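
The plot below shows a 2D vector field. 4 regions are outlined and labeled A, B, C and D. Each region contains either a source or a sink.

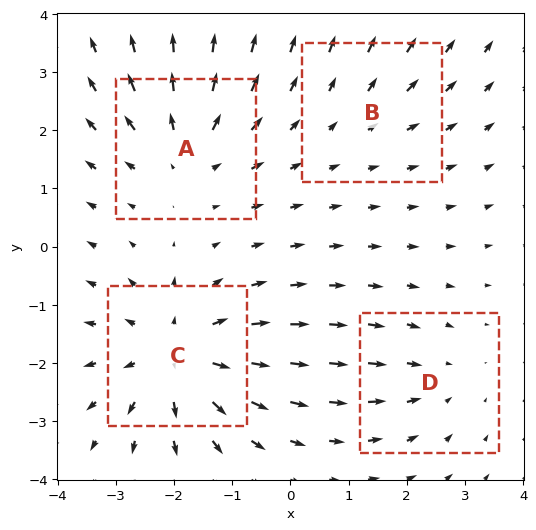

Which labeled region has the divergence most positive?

C

Divergence at each region's feature centre — A: about +5, B: about +2, C: about +6, D: about -3. Region C is most positive.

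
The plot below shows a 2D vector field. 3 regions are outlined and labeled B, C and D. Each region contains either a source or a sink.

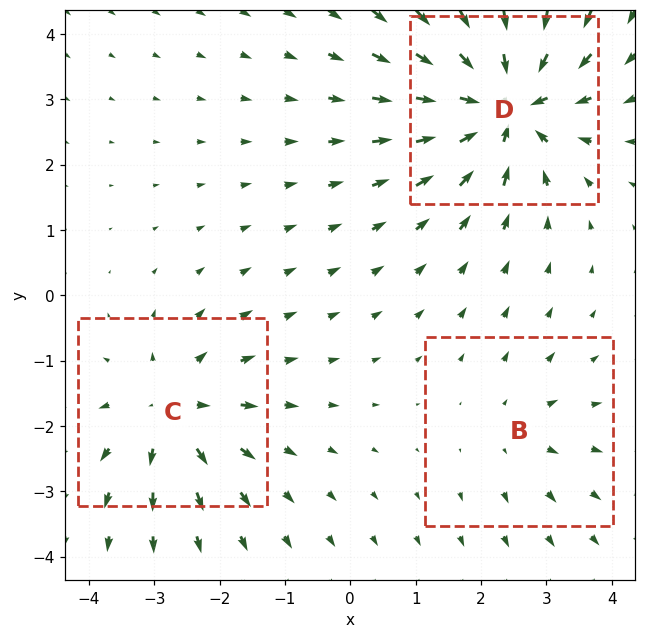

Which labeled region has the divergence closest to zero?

Divergence at each region's feature centre — B: about +2, C: about +4, D: about -6. Region B is closest to zero.

B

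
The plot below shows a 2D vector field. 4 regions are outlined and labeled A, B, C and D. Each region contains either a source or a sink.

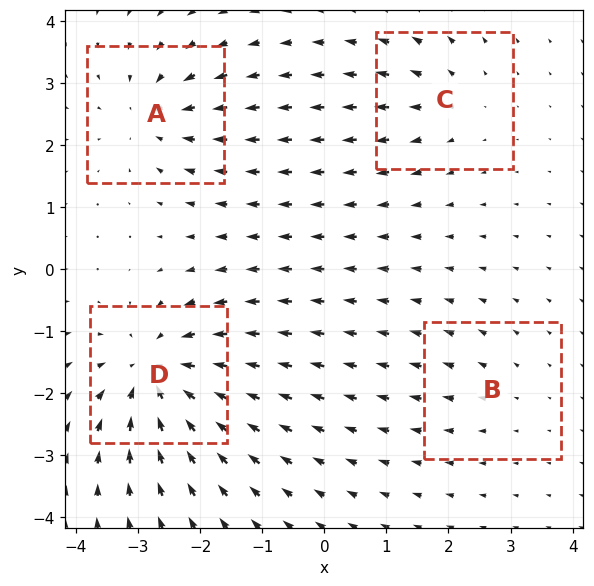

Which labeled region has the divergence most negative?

D

Divergence at each region's feature centre — A: about -5, B: about +2, C: about +4, D: about -8. Region D is most negative.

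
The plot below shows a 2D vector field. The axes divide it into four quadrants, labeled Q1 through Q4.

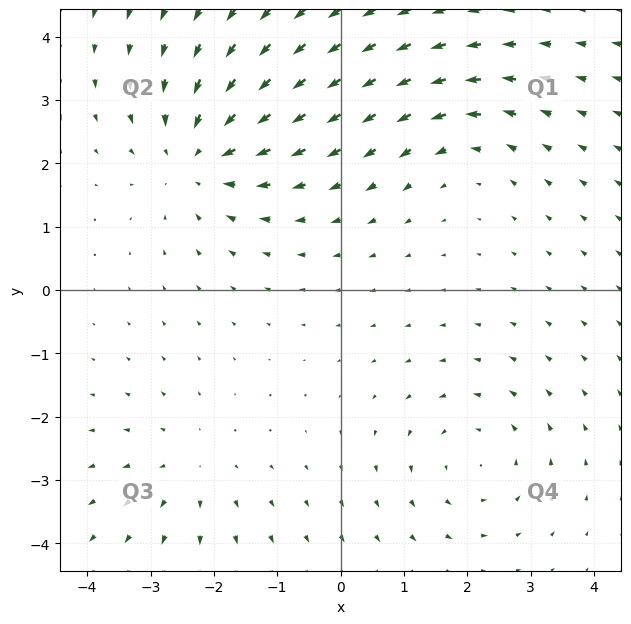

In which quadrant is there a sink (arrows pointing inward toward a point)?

Q2

The sink sits at approximately (-2.2, 2.1), which lies in quadrant Q2. The divergence there is about -4, negative as expected for a sink.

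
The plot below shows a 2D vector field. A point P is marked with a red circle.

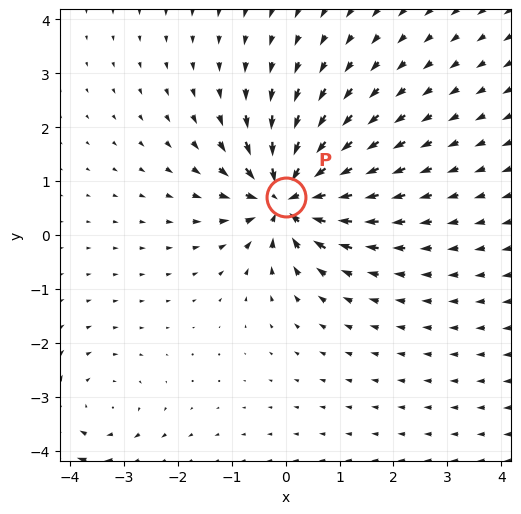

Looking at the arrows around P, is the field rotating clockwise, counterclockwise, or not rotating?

not rotating

Near P at (0.0, 0.7) the arrows show no circulation. The curl there is ≈0.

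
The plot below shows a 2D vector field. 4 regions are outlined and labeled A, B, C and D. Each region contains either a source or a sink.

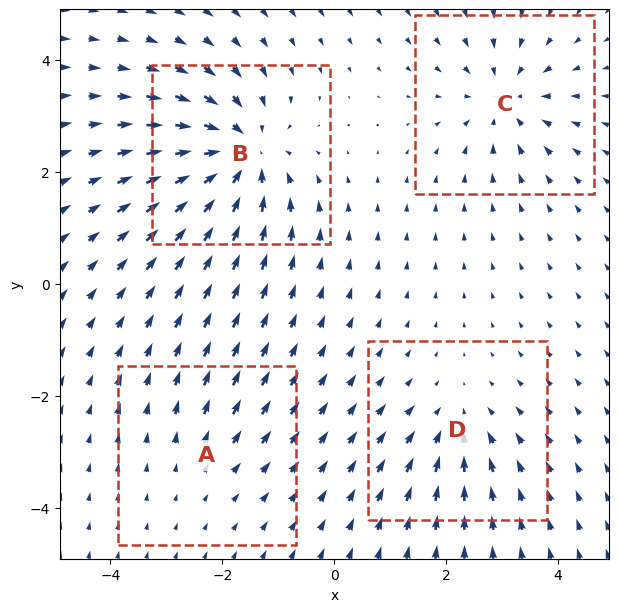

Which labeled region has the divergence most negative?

Divergence at each region's feature centre — A: about +2, B: about -7, C: about -5, D: about -4. Region B is most negative.

B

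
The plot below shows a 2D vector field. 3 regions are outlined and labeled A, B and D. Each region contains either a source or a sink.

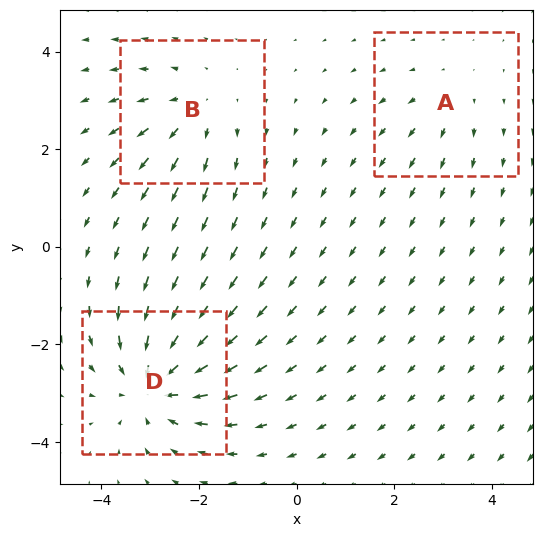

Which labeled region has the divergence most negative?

D

Divergence at each region's feature centre — A: about +2, B: about +3, D: about -5. Region D is most negative.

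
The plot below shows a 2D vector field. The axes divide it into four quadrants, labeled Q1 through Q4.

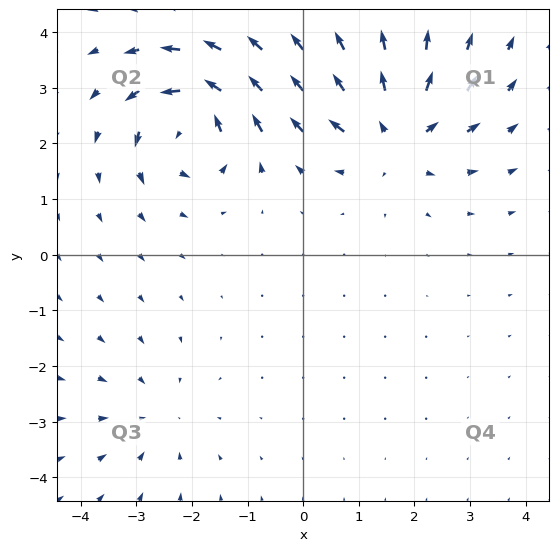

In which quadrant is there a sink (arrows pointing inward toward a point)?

Q3

The sink sits at approximately (-2.7, -2.9), which lies in quadrant Q3. The divergence there is about -2, negative as expected for a sink.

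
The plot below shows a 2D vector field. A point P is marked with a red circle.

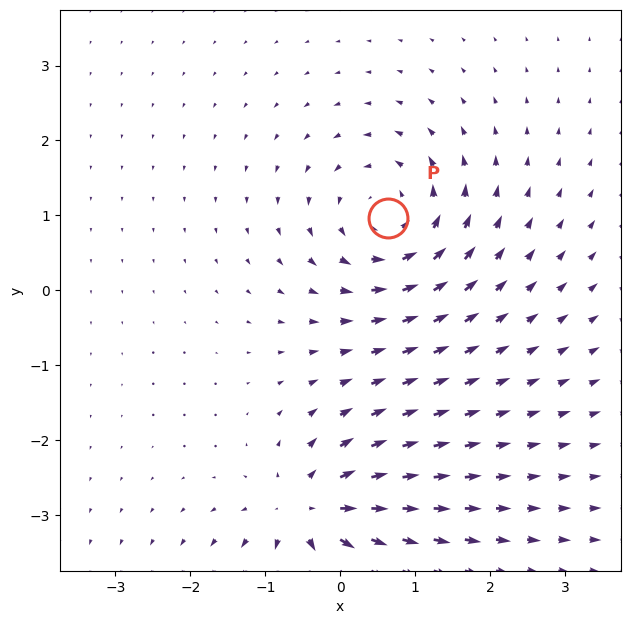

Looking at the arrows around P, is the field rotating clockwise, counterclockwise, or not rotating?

counterclockwise

Near P at (0.6, 1.0) the arrows circulate counterclockwise. The curl (z-component) there is about +4; positive curl means counterclockwise rotation.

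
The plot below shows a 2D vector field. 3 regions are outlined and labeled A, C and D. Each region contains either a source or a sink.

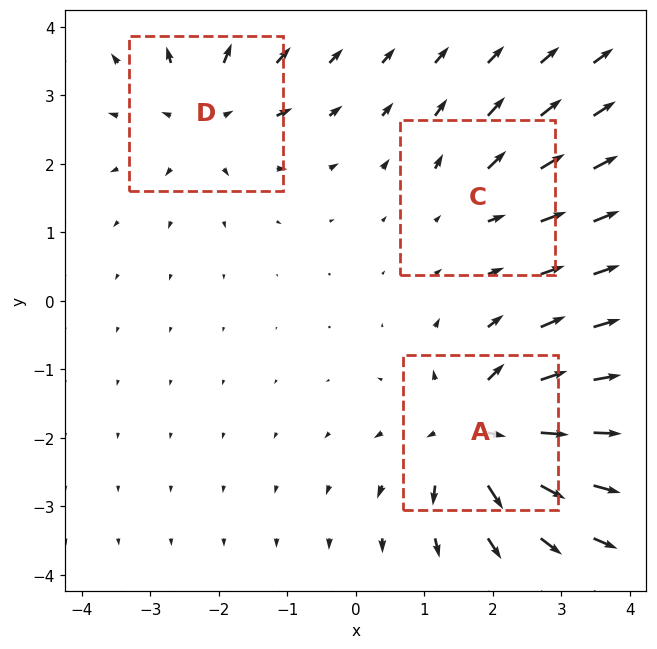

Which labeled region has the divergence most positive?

Divergence at each region's feature centre — A: about +6, C: about +2, D: about +4. Region A is most positive.

A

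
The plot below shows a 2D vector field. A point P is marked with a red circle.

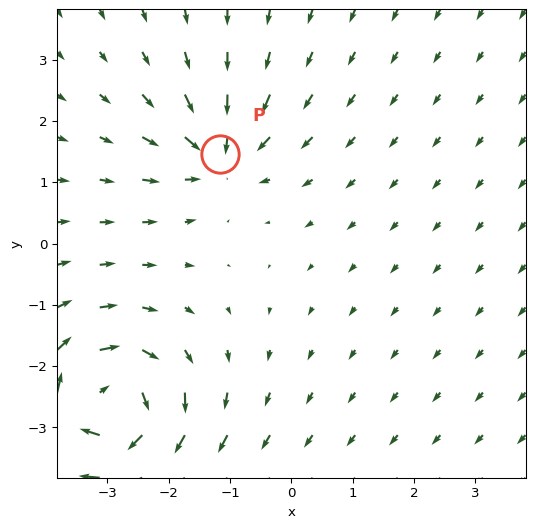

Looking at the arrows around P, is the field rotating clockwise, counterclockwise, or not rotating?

not rotating

Near P at (-1.2, 1.5) the arrows show no circulation. The curl there is ≈0.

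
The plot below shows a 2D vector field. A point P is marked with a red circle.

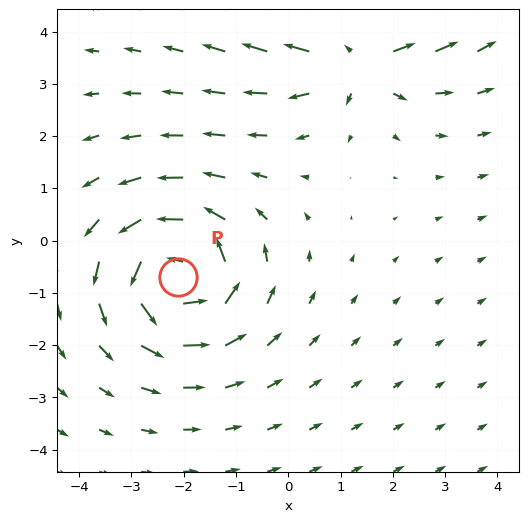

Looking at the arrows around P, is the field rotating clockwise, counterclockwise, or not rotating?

Near P at (-2.1, -0.7) the arrows circulate counterclockwise. The curl (z-component) there is about +5; positive curl means counterclockwise rotation.

counterclockwise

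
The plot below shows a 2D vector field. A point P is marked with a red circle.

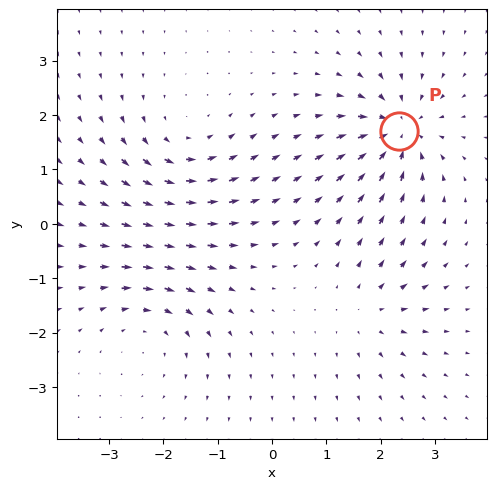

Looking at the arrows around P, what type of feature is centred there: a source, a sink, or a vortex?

At P (2.3, 1.7) the arrows converge inward. Divergence about -6, curl ≈0 — negative divergence with near-zero curl is a sink.

sink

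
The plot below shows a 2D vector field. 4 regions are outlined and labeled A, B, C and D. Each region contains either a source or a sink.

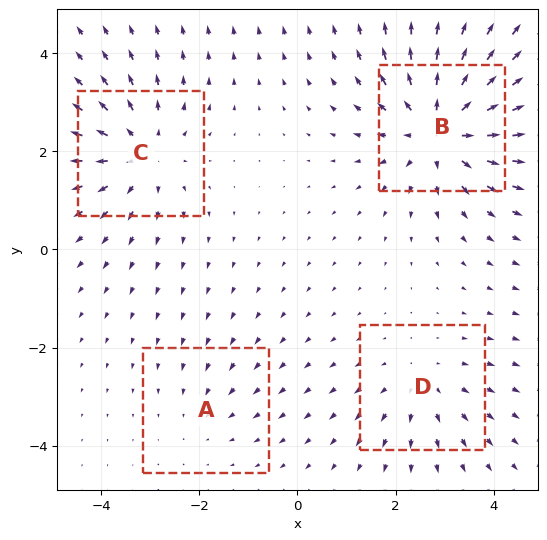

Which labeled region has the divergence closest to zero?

Divergence at each region's feature centre — A: about -2, B: about +6, C: about +5, D: about +3. Region A is closest to zero.

A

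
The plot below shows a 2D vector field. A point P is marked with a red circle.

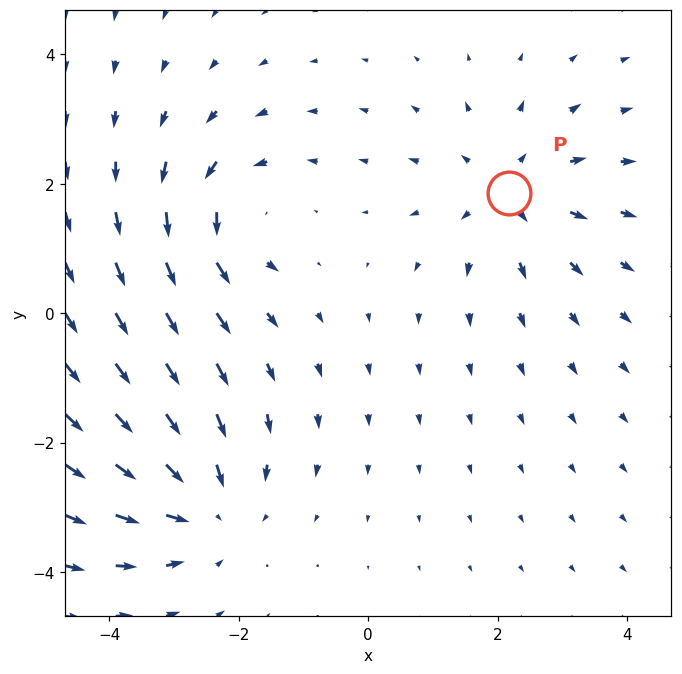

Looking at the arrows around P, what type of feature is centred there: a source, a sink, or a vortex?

At P (2.2, 1.9) the arrows spread outward. Divergence about +4, curl ≈0 — positive divergence with near-zero curl is a source.

source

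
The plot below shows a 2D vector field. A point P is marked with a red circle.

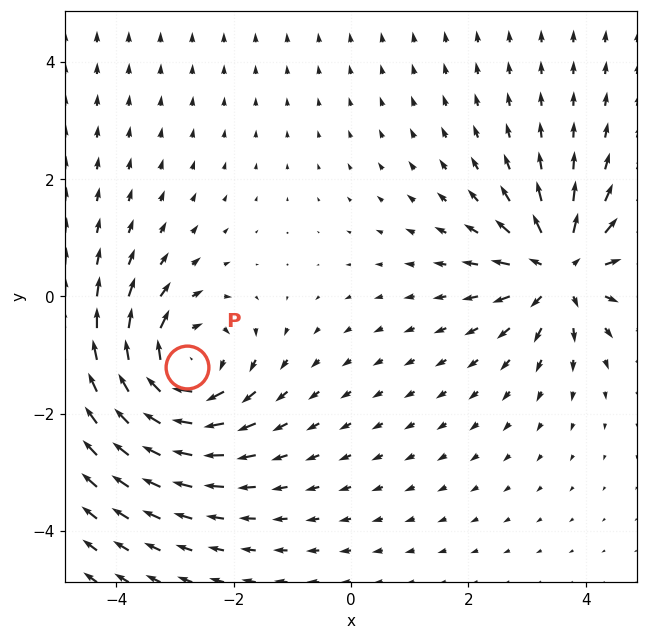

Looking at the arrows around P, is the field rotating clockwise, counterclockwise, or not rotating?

clockwise

Near P at (-2.8, -1.2) the arrows circulate clockwise. The curl (z-component) there is about -5; negative curl means clockwise rotation.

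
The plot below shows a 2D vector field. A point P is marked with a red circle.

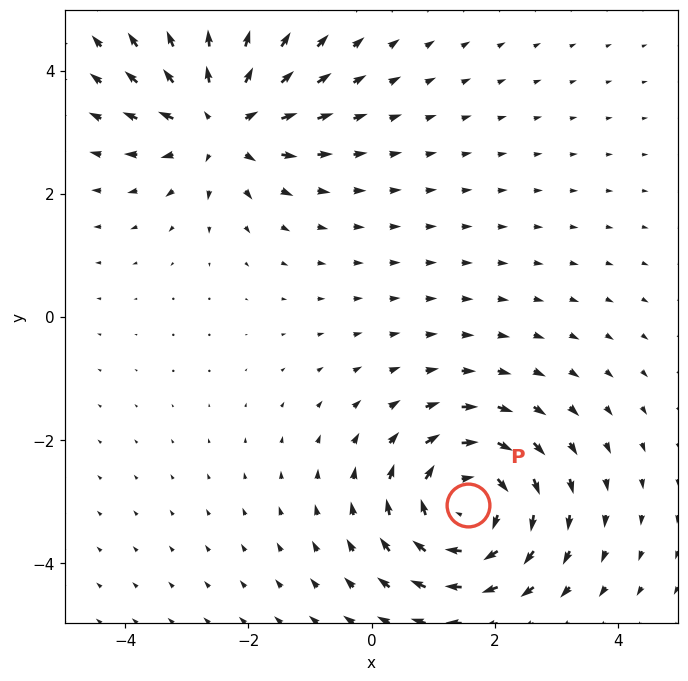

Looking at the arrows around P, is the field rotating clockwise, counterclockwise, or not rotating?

clockwise

Near P at (1.6, -3.1) the arrows circulate clockwise. The curl (z-component) there is about -5; negative curl means clockwise rotation.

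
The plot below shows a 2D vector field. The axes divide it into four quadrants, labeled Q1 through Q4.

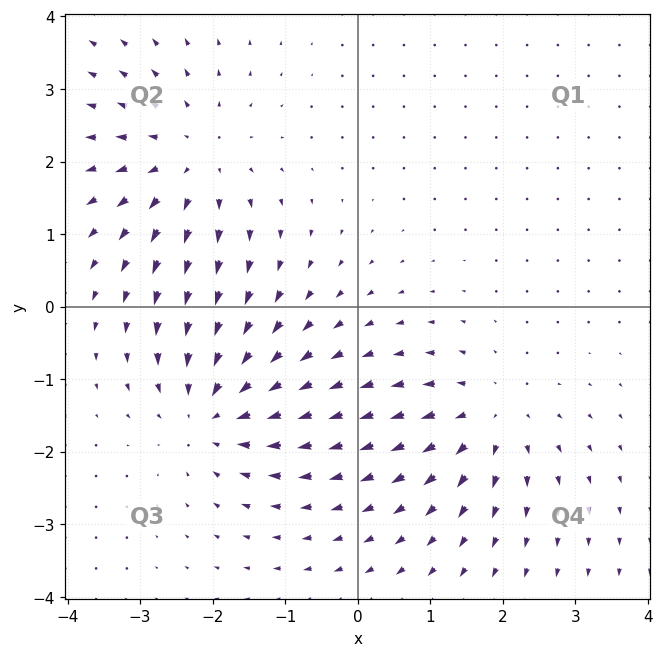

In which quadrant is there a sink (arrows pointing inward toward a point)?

The sink sits at approximately (-2.0, -1.4), which lies in quadrant Q3. The divergence there is about -5, negative as expected for a sink.

Q3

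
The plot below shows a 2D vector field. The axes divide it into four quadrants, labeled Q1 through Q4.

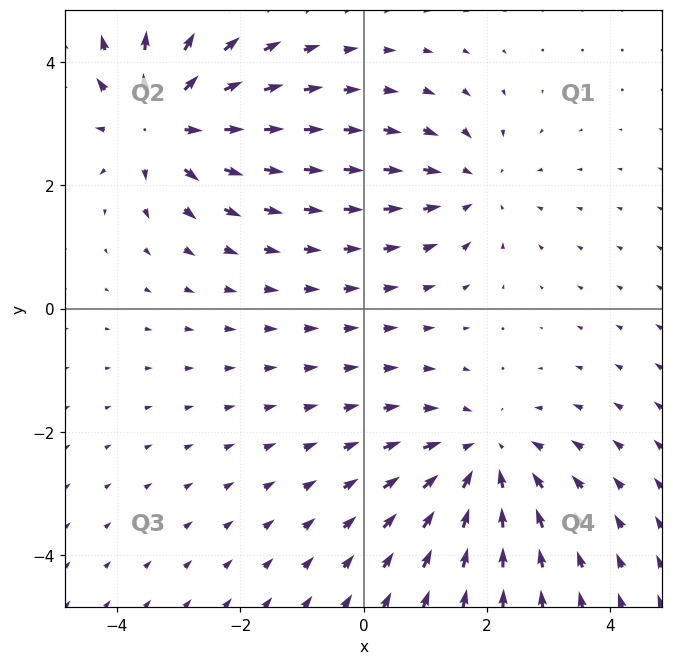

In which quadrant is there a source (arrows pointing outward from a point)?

Q2

The source sits at approximately (-3.2, 3.0), which lies in quadrant Q2. The divergence there is about +4, positive as expected for a source.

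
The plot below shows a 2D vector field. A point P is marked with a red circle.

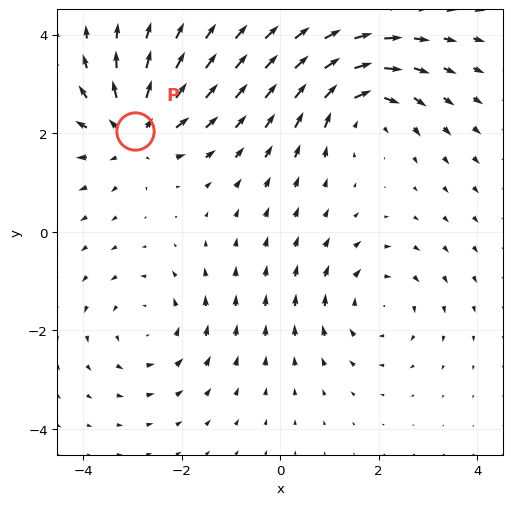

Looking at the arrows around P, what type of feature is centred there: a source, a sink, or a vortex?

At P (-3.0, 2.0) the arrows spread outward. Divergence about +6, curl ≈0 — positive divergence with near-zero curl is a source.

source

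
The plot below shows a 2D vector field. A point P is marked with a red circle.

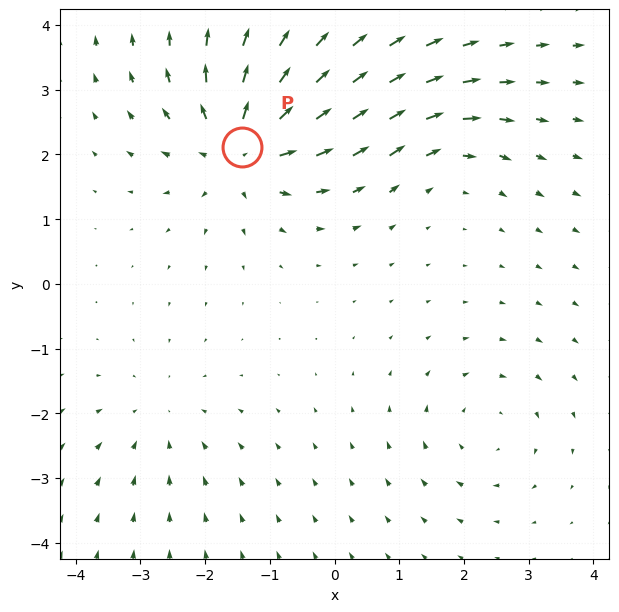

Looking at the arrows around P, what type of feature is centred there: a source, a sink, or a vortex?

source

At P (-1.4, 2.1) the arrows spread outward. Divergence about +6, curl ≈0 — positive divergence with near-zero curl is a source.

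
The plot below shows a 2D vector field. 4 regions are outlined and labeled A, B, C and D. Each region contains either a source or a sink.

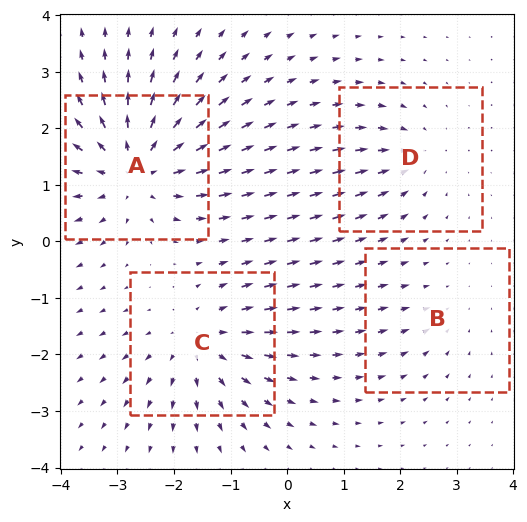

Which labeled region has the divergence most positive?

A

Divergence at each region's feature centre — A: about +7, B: about -2, C: about +5, D: about -4. Region A is most positive.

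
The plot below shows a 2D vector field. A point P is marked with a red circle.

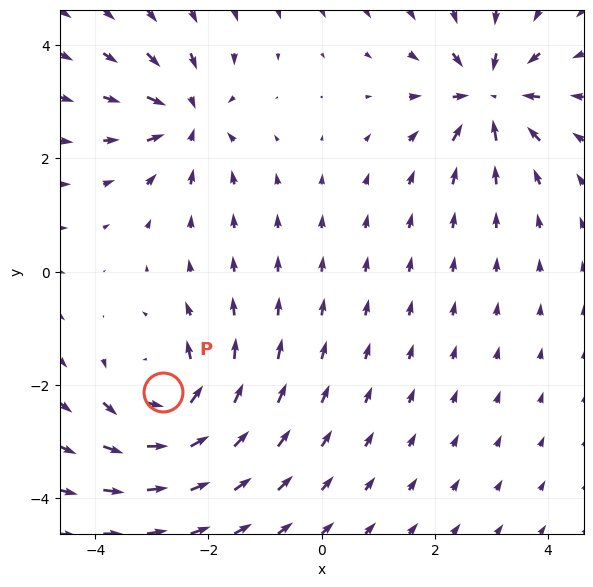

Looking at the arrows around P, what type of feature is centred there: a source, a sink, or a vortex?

At P (-2.8, -2.1) the arrows circulate counterclockwise. Divergence ≈0, curl about +5 — near-zero divergence with nonzero curl is a vortex.

vortex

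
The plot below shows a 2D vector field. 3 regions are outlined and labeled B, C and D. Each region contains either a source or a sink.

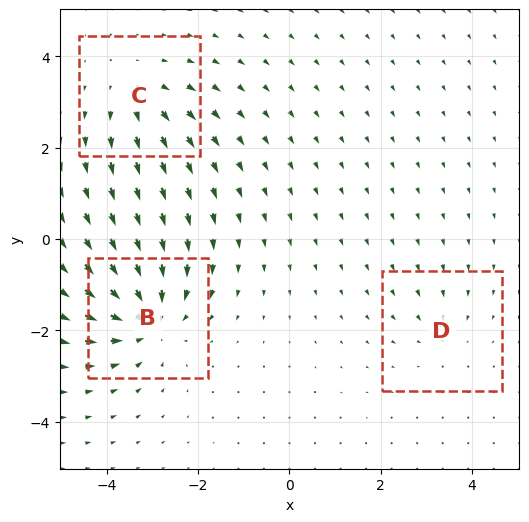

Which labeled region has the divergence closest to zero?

D

Divergence at each region's feature centre — B: about -5, C: about +3, D: about -2. Region D is closest to zero.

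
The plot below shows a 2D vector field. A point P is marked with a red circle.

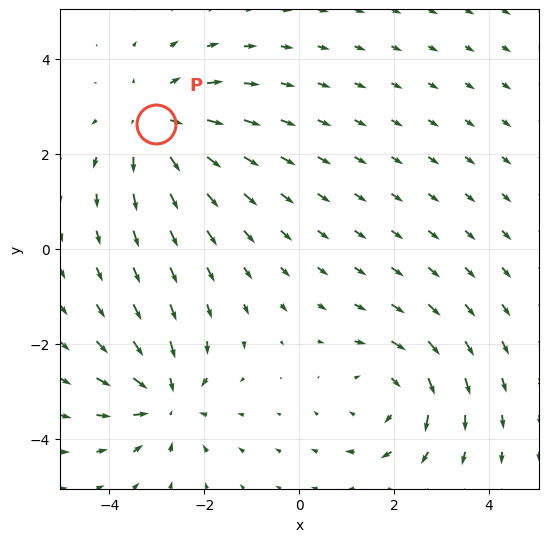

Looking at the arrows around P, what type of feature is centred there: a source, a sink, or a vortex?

At P (-3.0, 2.6) the arrows spread outward. Divergence about +3, curl ≈0 — positive divergence with near-zero curl is a source.

source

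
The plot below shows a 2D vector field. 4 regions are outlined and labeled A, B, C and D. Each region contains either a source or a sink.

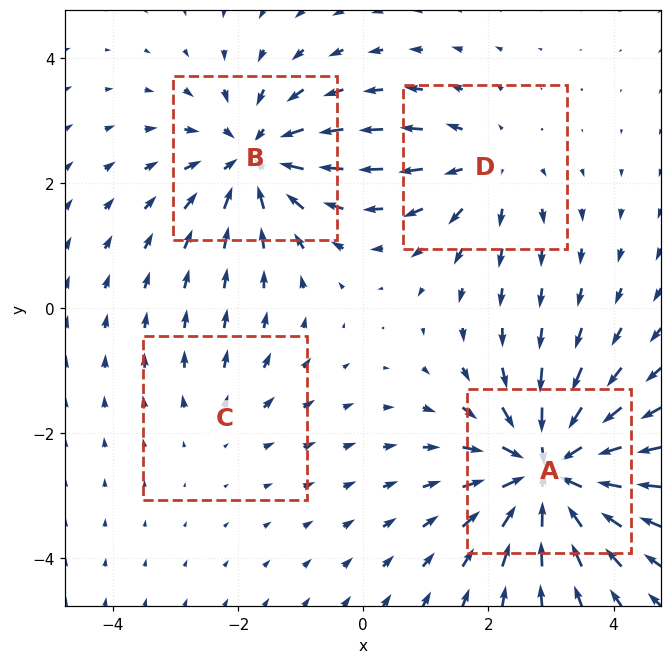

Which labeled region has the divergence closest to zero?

C

Divergence at each region's feature centre — A: about -7, B: about -6, C: about +2, D: about +4. Region C is closest to zero.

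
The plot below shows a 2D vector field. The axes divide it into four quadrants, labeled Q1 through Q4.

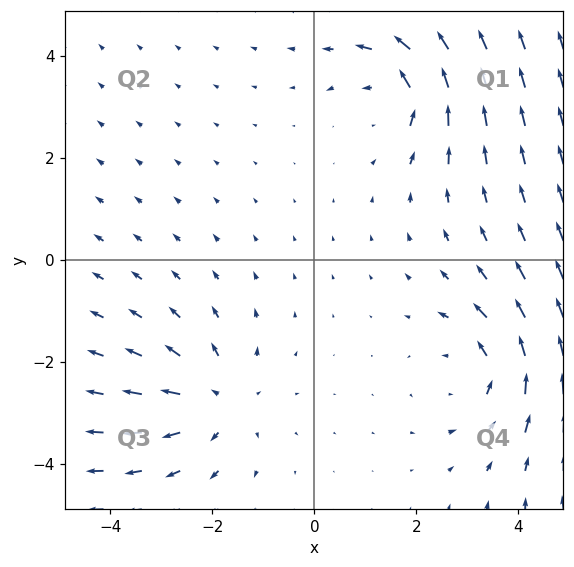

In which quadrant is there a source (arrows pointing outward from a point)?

The source sits at approximately (-1.9, -2.8), which lies in quadrant Q3. The divergence there is about +3, positive as expected for a source.

Q3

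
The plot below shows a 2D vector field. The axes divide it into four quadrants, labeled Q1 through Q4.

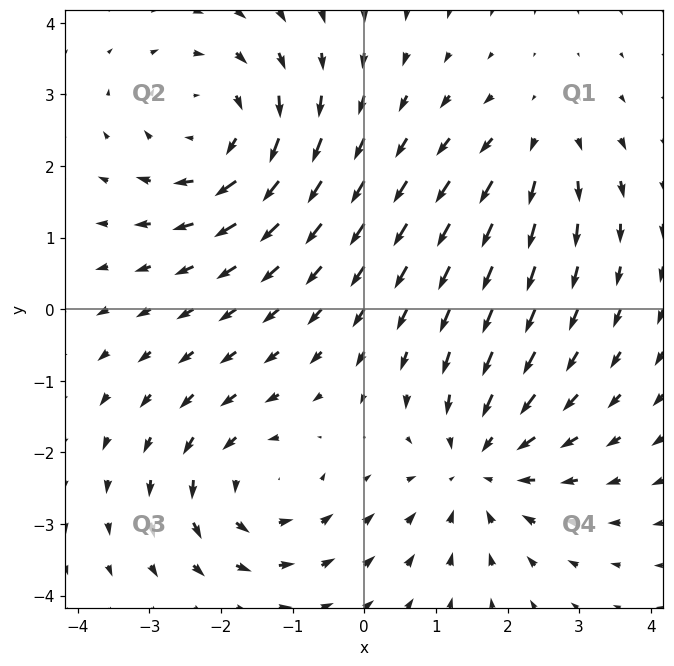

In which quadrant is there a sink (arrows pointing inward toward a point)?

Q4

The sink sits at approximately (1.6, -2.2), which lies in quadrant Q4. The divergence there is about -4, negative as expected for a sink.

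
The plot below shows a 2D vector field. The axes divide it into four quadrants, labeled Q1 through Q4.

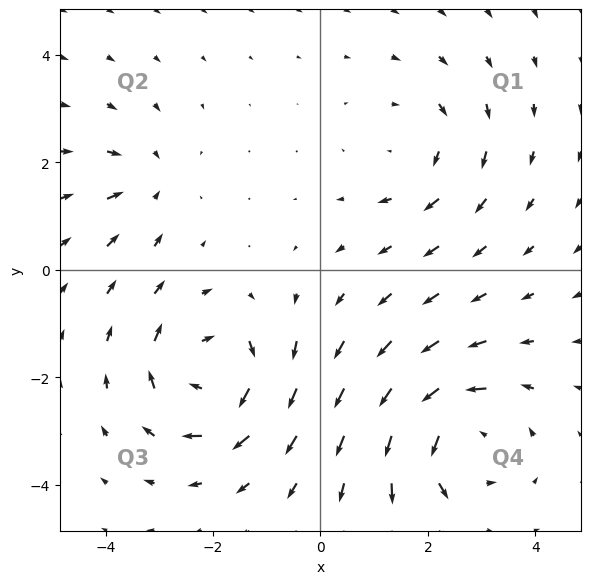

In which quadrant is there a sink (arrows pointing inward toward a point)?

Q2

The sink sits at approximately (-3.2, 1.6), which lies in quadrant Q2. The divergence there is about -3, negative as expected for a sink.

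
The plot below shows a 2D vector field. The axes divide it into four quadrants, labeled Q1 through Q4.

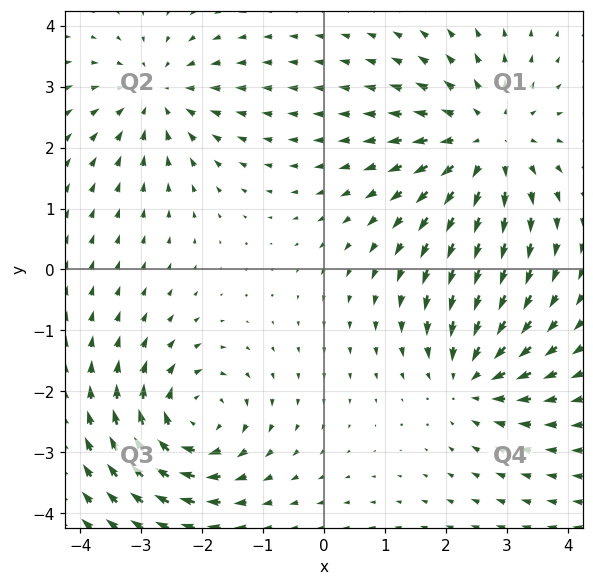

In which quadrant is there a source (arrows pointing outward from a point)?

The source sits at approximately (2.7, 2.1), which lies in quadrant Q1. The divergence there is about +4, positive as expected for a source.

Q1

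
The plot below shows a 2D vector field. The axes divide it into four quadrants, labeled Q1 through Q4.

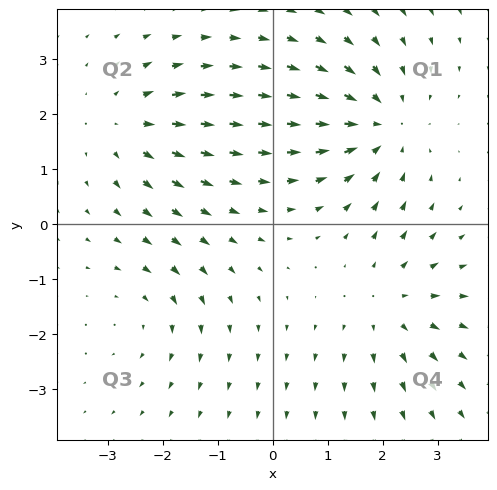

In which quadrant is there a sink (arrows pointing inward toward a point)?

The sink sits at approximately (2.0, 1.8), which lies in quadrant Q1. The divergence there is about -4, negative as expected for a sink.

Q1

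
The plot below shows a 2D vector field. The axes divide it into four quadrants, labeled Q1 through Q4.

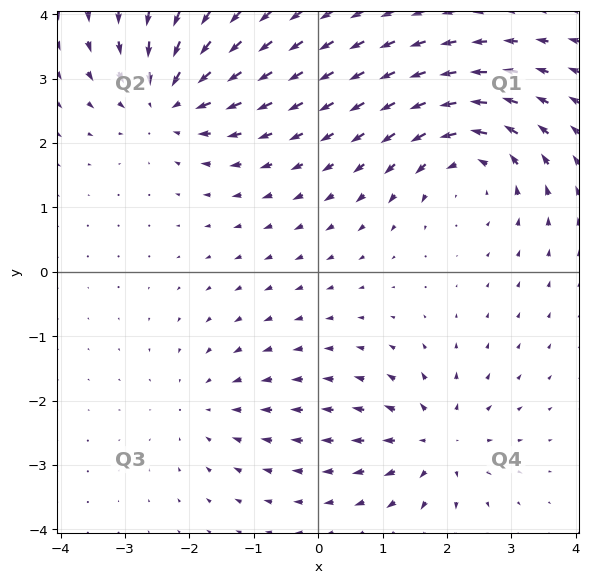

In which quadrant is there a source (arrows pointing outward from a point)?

The source sits at approximately (1.8, -2.6), which lies in quadrant Q4. The divergence there is about +5, positive as expected for a source.

Q4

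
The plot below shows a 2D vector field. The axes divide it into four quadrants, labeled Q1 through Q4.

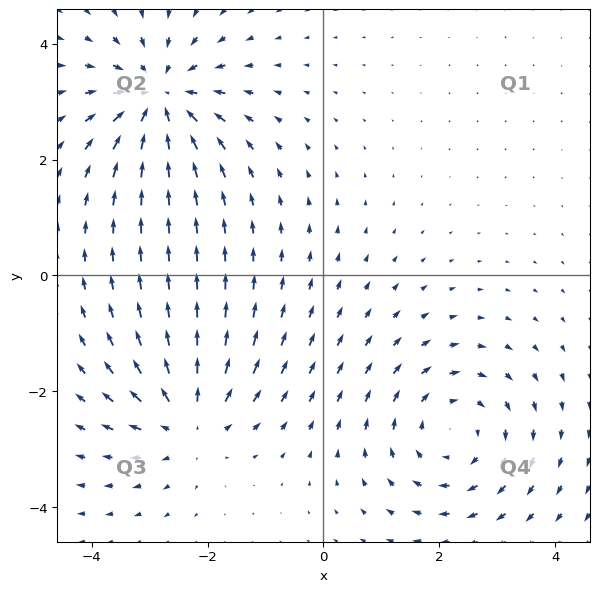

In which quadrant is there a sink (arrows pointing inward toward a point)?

Q2

The sink sits at approximately (-2.8, 3.1), which lies in quadrant Q2. The divergence there is about -5, negative as expected for a sink.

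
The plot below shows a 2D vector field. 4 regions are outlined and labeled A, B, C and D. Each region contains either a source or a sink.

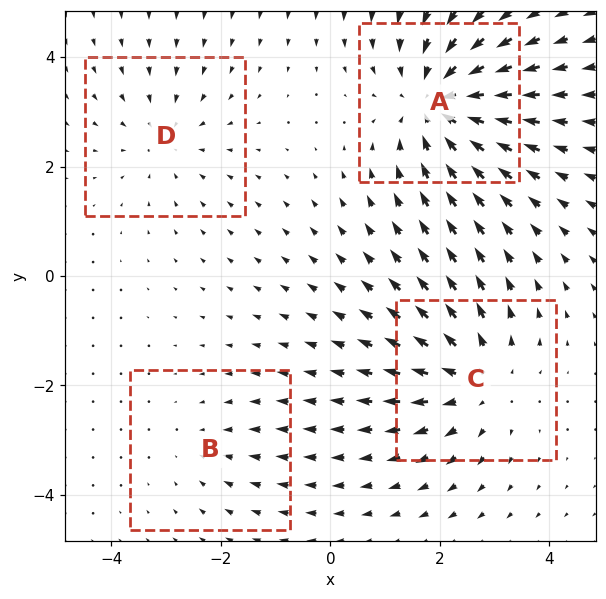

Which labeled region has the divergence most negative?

Divergence at each region's feature centre — A: about -6, B: about -2, C: about +4, D: about -3. Region A is most negative.

A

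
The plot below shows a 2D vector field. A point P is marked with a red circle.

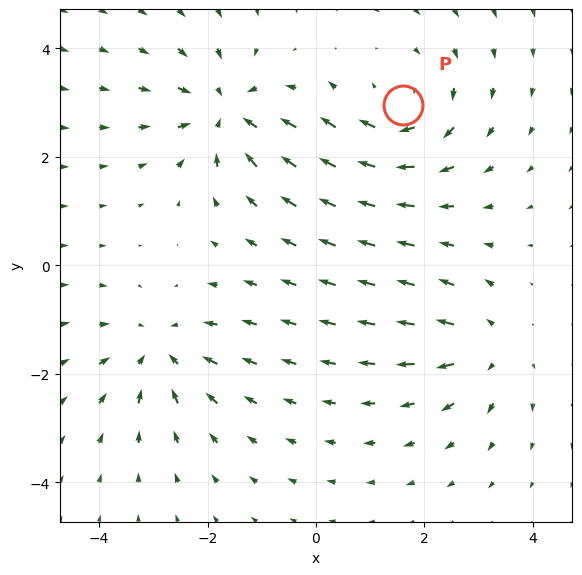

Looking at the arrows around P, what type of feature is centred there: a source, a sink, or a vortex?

At P (1.6, 3.0) the arrows circulate clockwise. Divergence ≈0, curl about -4 — near-zero divergence with nonzero curl is a vortex.

vortex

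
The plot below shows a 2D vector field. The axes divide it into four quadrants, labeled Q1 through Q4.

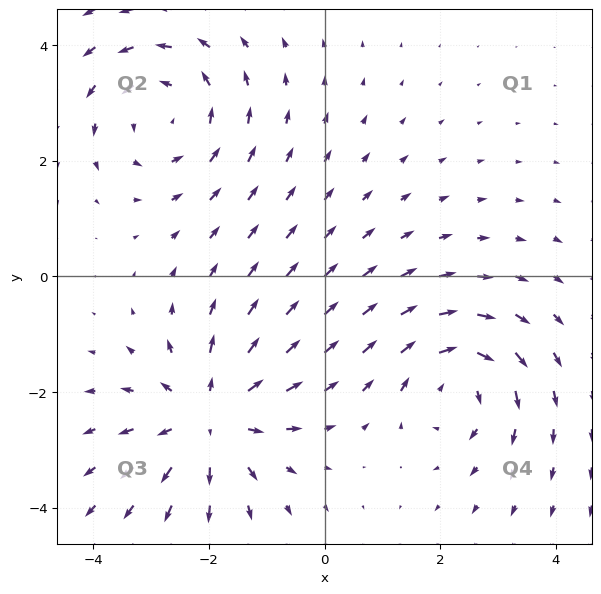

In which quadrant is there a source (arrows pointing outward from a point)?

Q3

The source sits at approximately (-2.0, -2.4), which lies in quadrant Q3. The divergence there is about +4, positive as expected for a source.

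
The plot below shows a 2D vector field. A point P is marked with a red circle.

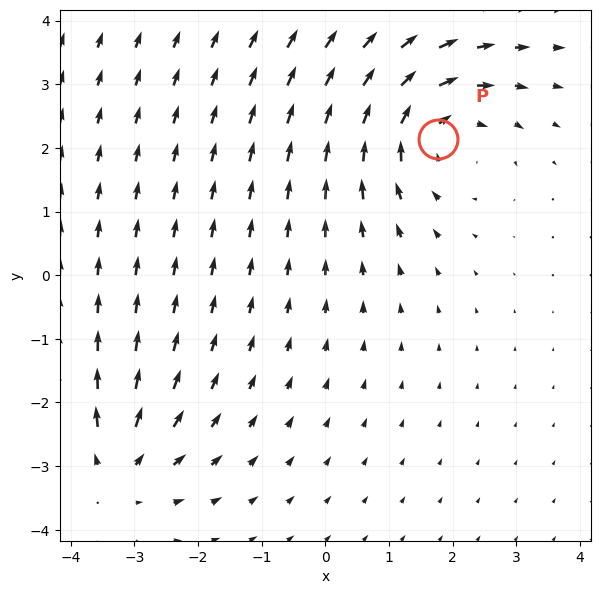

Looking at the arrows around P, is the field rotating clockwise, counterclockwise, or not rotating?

Near P at (1.8, 2.1) the arrows circulate clockwise. The curl (z-component) there is about -3; negative curl means clockwise rotation.

clockwise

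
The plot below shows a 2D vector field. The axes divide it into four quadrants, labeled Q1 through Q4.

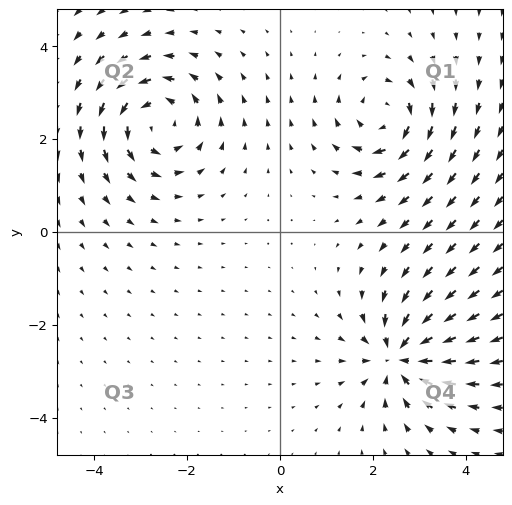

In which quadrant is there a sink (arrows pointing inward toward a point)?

The sink sits at approximately (2.6, -2.7), which lies in quadrant Q4. The divergence there is about -6, negative as expected for a sink.

Q4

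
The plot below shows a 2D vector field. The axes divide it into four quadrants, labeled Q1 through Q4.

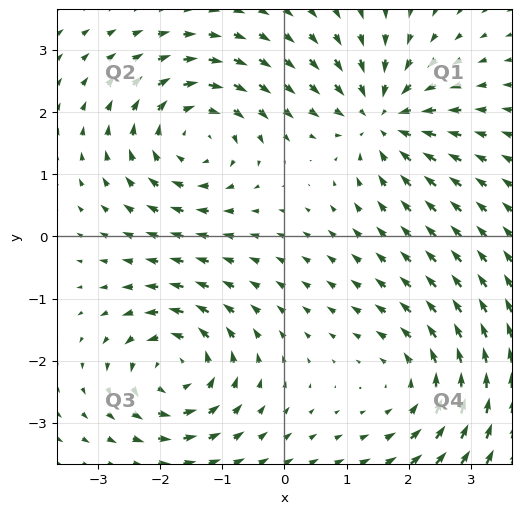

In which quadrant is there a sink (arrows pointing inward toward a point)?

Q1

The sink sits at approximately (1.6, 1.9), which lies in quadrant Q1. The divergence there is about -5, negative as expected for a sink.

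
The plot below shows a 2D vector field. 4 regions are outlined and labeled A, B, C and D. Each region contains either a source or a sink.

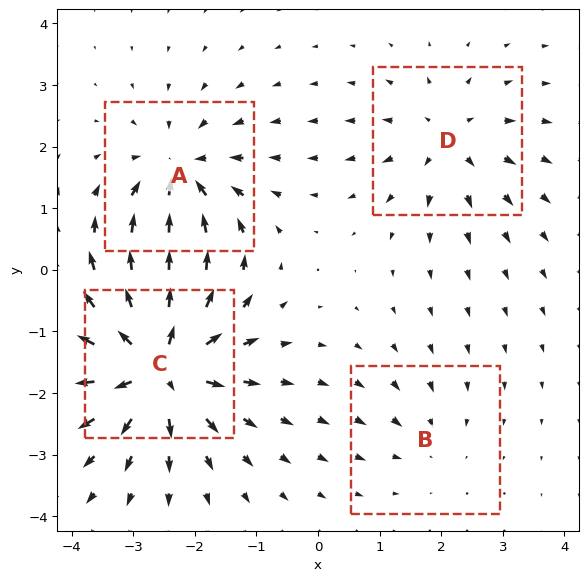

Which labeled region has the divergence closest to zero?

Divergence at each region's feature centre — A: about -5, B: about -2, C: about +8, D: about +4. Region B is closest to zero.

B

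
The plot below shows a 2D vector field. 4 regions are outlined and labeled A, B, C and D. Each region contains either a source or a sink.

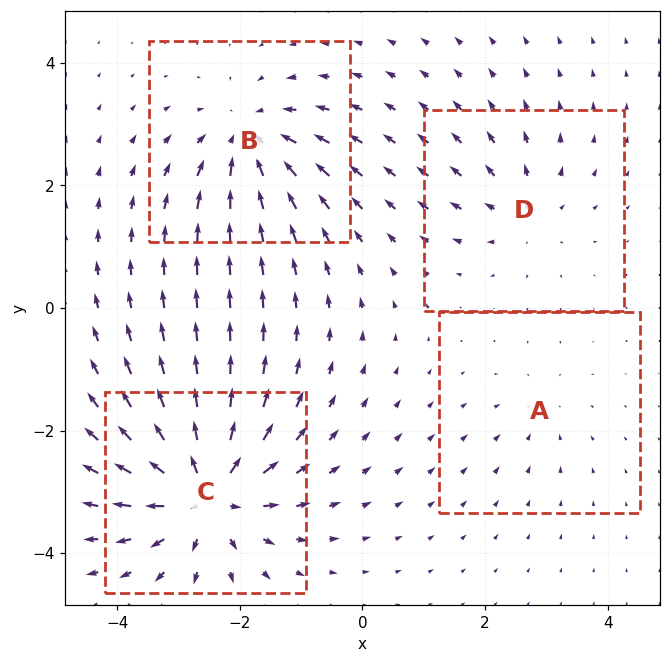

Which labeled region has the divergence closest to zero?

A

Divergence at each region's feature centre — A: about -2, B: about -5, C: about +8, D: about +3. Region A is closest to zero.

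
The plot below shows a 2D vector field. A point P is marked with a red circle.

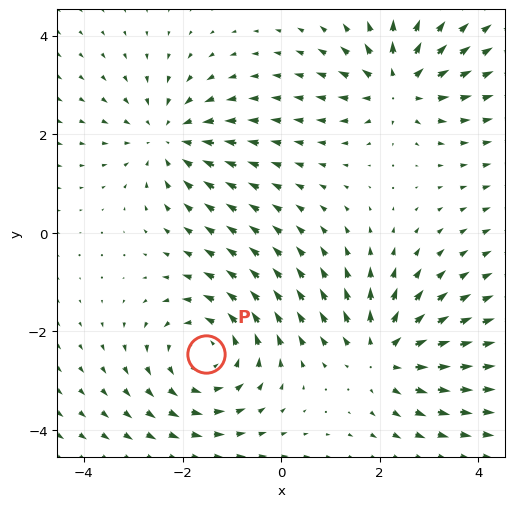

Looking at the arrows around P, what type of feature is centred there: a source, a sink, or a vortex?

vortex

At P (-1.5, -2.5) the arrows circulate counterclockwise. Divergence ≈0, curl about +3 — near-zero divergence with nonzero curl is a vortex.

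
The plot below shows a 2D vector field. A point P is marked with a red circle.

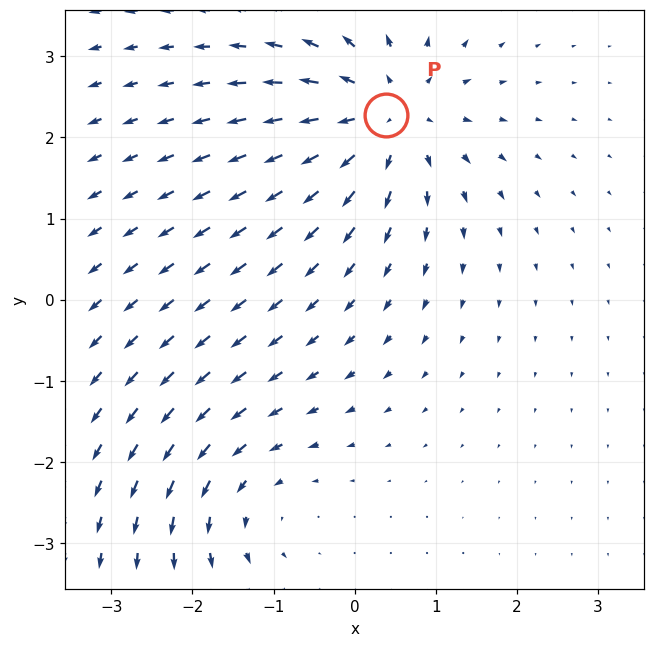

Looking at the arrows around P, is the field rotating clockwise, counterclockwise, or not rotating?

not rotating

Near P at (0.4, 2.3) the arrows show no circulation. The curl there is ≈0.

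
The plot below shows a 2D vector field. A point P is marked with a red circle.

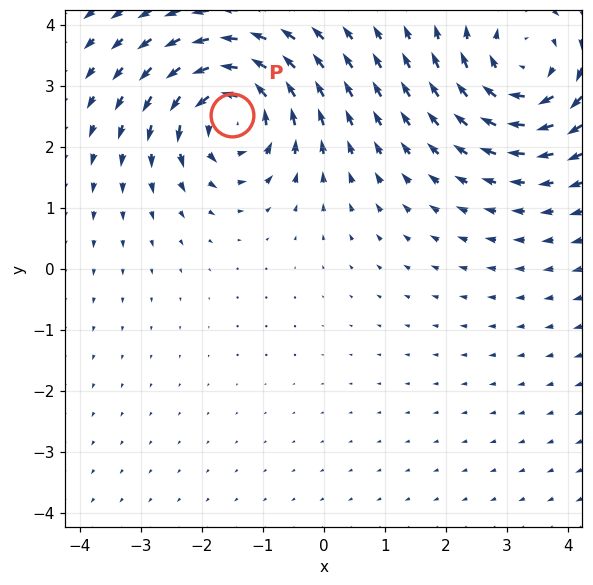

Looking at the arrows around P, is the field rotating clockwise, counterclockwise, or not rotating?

counterclockwise

Near P at (-1.5, 2.5) the arrows circulate counterclockwise. The curl (z-component) there is about +6; positive curl means counterclockwise rotation.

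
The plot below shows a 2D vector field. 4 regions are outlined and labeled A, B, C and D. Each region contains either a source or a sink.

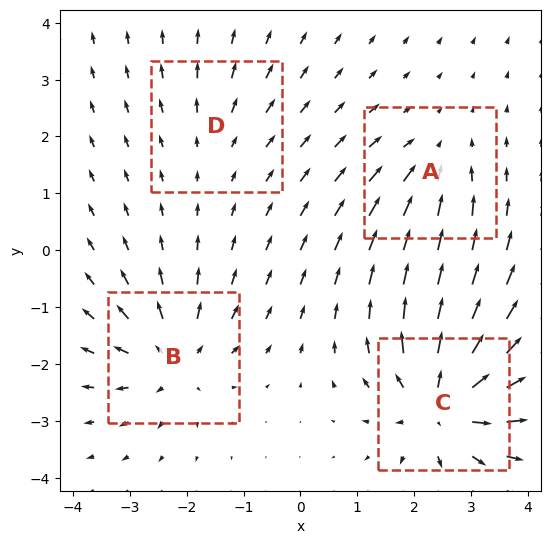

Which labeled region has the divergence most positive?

Divergence at each region's feature centre — A: about -4, B: about +6, C: about +8, D: about +2. Region C is most positive.

C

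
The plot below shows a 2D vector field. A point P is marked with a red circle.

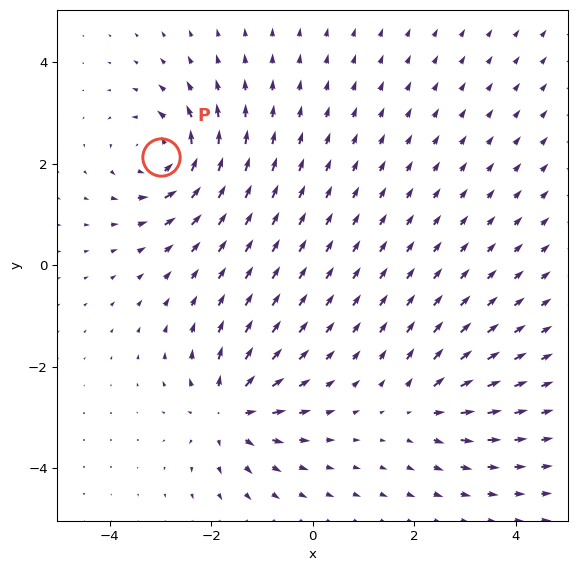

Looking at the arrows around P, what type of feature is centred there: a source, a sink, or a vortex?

At P (-3.0, 2.1) the arrows circulate counterclockwise. Divergence ≈0, curl about +7 — near-zero divergence with nonzero curl is a vortex.

vortex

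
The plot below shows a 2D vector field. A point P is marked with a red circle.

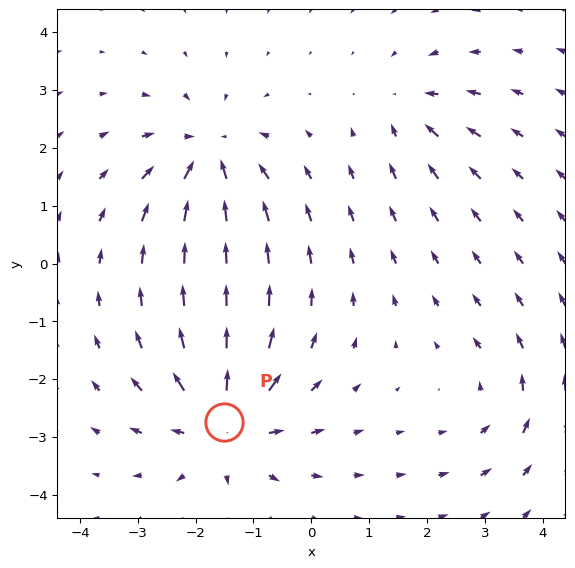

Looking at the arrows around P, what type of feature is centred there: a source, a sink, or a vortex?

source

At P (-1.5, -2.7) the arrows spread outward. Divergence about +5, curl ≈0 — positive divergence with near-zero curl is a source.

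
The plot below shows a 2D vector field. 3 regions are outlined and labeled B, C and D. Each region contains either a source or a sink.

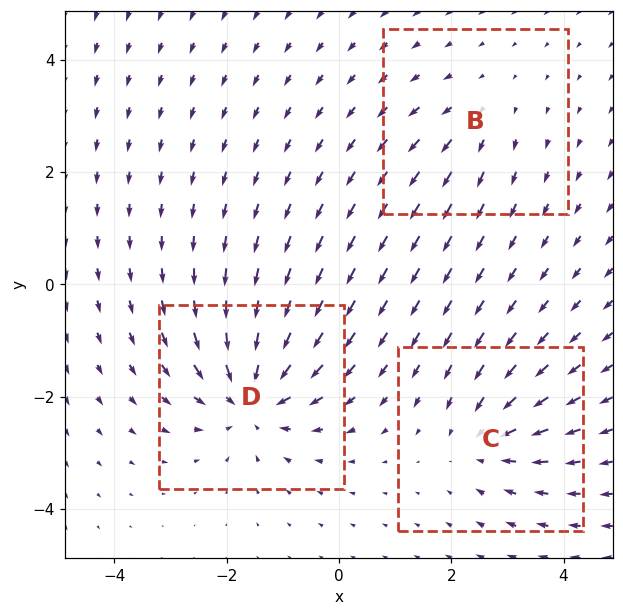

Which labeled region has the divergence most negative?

Divergence at each region's feature centre — B: about +2, C: about -3, D: about -5. Region D is most negative.

D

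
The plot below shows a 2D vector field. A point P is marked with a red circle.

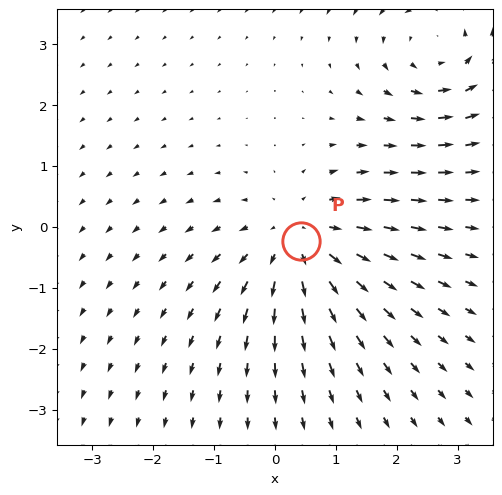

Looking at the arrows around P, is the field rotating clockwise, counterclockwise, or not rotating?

not rotating

Near P at (0.4, -0.2) the arrows show no circulation. The curl there is ≈0.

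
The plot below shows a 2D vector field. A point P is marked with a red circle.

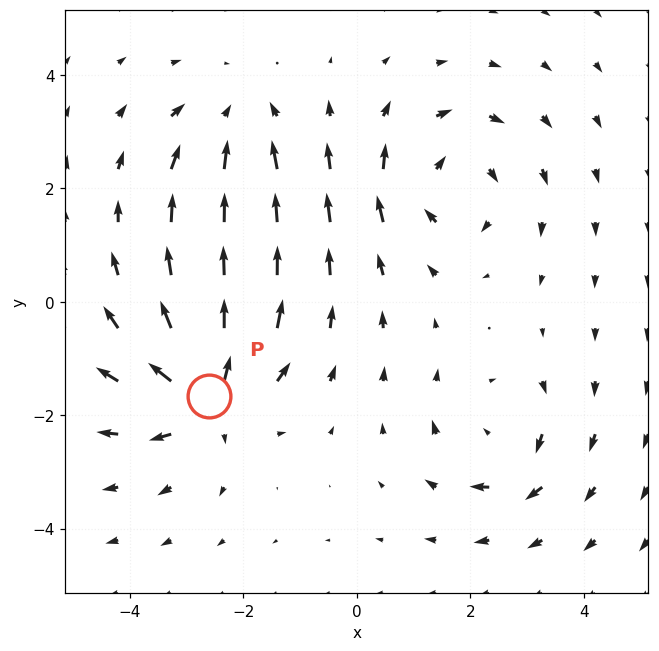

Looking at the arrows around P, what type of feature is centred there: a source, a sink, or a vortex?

source

At P (-2.6, -1.7) the arrows spread outward. Divergence about +6, curl ≈0 — positive divergence with near-zero curl is a source.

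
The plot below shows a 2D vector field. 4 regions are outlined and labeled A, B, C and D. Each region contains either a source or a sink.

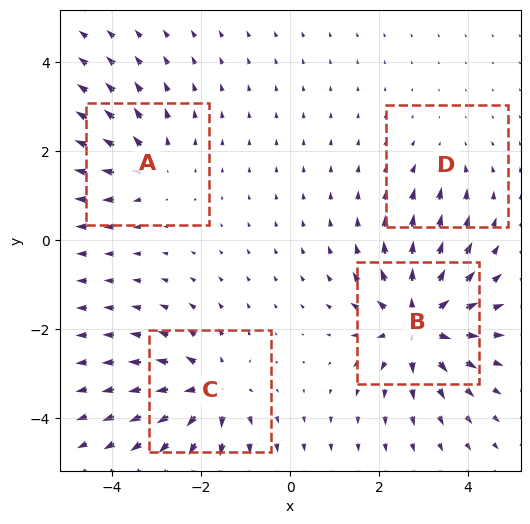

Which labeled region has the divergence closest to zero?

D

Divergence at each region's feature centre — A: about +4, B: about +7, C: about +6, D: about -2. Region D is closest to zero.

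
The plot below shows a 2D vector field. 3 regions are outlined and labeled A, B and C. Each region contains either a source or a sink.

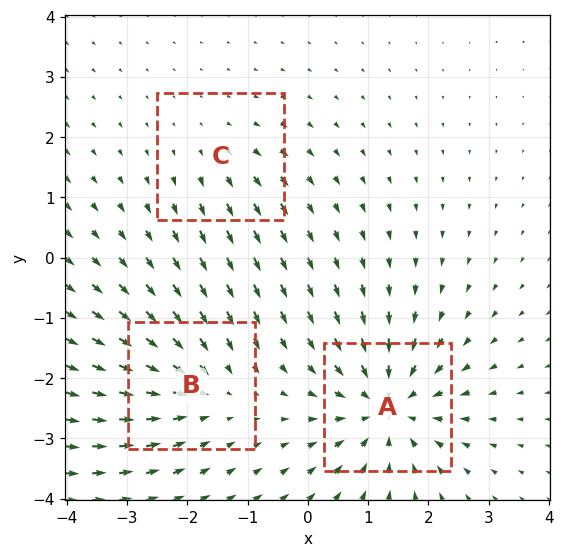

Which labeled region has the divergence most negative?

Divergence at each region's feature centre — A: about -5, B: about -3, C: about +2. Region A is most negative.

A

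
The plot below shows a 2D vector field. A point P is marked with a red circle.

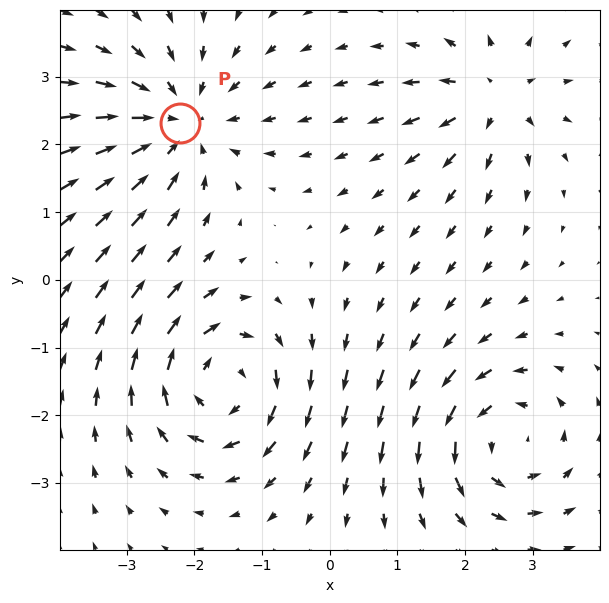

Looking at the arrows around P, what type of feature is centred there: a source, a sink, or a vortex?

At P (-2.2, 2.3) the arrows converge inward. Divergence about -4, curl ≈0 — negative divergence with near-zero curl is a sink.

sink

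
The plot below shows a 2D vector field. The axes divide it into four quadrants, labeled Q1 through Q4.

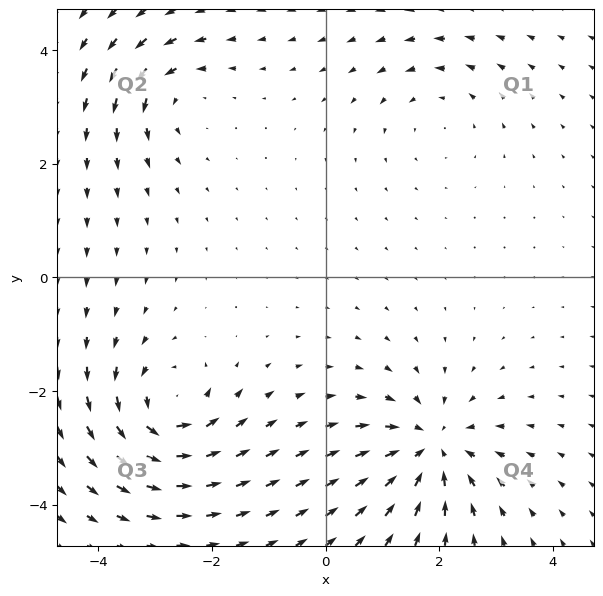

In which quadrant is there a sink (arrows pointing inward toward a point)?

Q4

The sink sits at approximately (1.9, -3.0), which lies in quadrant Q4. The divergence there is about -5, negative as expected for a sink.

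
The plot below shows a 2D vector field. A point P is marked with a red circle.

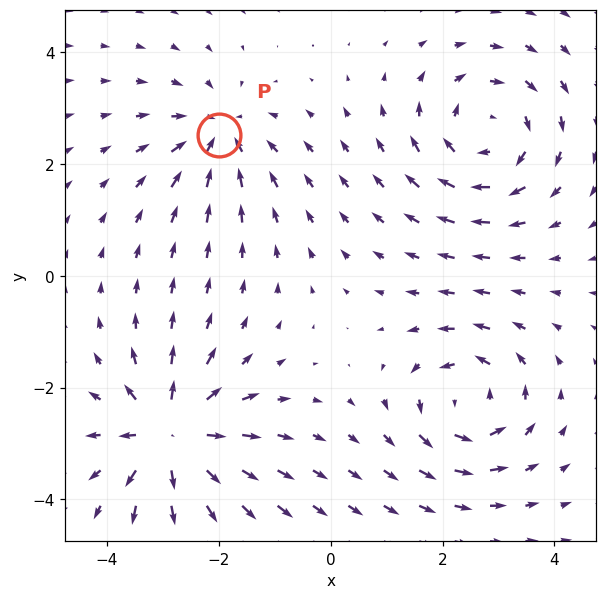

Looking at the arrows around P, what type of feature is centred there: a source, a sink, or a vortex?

At P (-2.0, 2.5) the arrows converge inward. Divergence about -3, curl ≈0 — negative divergence with near-zero curl is a sink.

sink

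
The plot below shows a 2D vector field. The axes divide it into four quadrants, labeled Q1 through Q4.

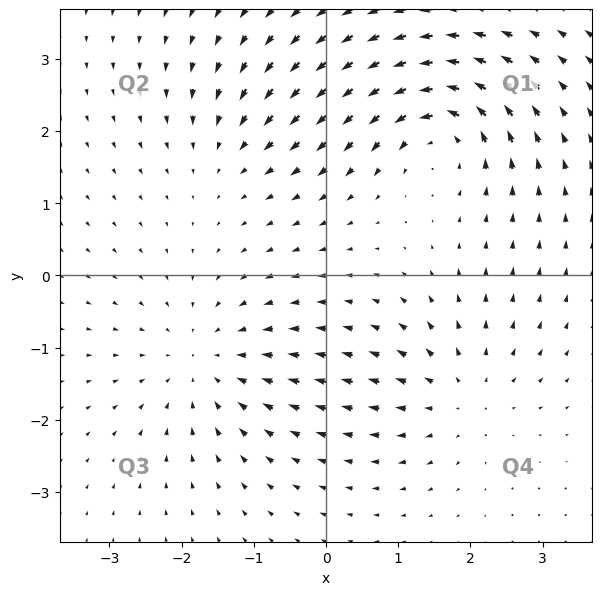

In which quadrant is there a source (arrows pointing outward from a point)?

The source sits at approximately (1.9, -1.7), which lies in quadrant Q4. The divergence there is about +4, positive as expected for a source.

Q4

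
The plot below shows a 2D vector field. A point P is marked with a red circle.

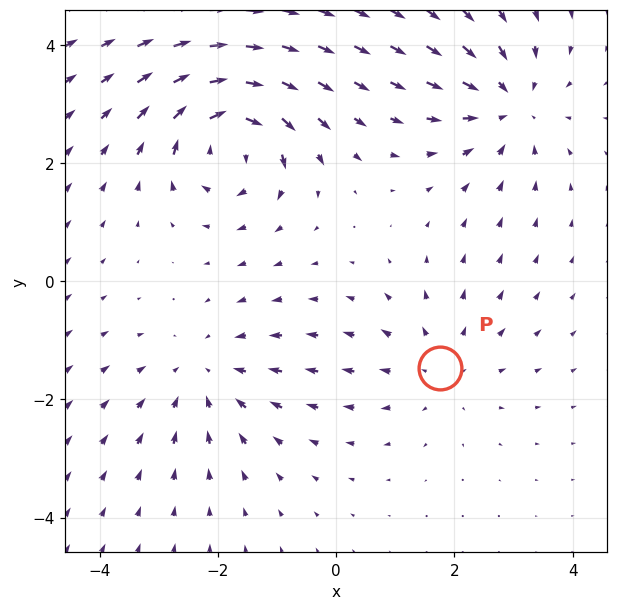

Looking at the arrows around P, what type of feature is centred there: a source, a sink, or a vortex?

At P (1.8, -1.5) the arrows spread outward. Divergence about +2, curl ≈0 — positive divergence with near-zero curl is a source.

source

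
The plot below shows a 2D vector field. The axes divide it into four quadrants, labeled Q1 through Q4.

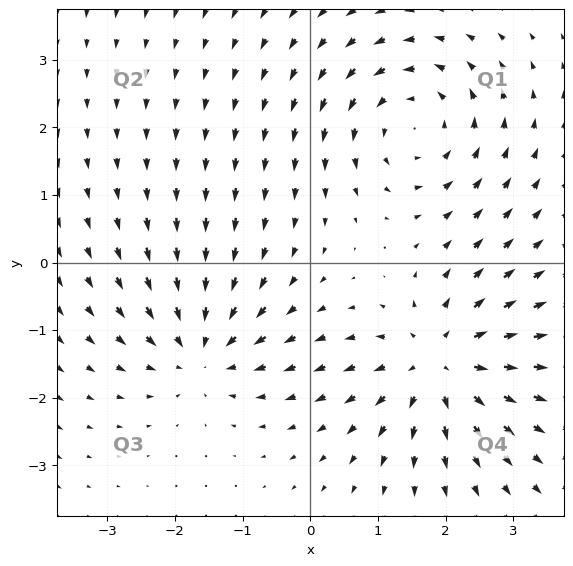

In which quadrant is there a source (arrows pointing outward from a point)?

The source sits at approximately (1.9, -1.5), which lies in quadrant Q4. The divergence there is about +5, positive as expected for a source.

Q4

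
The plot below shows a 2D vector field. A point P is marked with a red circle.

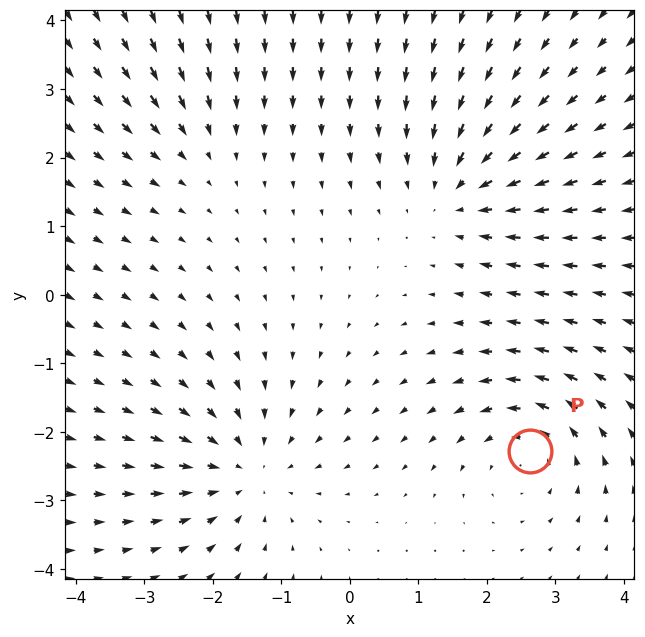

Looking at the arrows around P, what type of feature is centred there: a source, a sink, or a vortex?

At P (2.6, -2.3) the arrows circulate counterclockwise. Divergence ≈0, curl about +4 — near-zero divergence with nonzero curl is a vortex.

vortex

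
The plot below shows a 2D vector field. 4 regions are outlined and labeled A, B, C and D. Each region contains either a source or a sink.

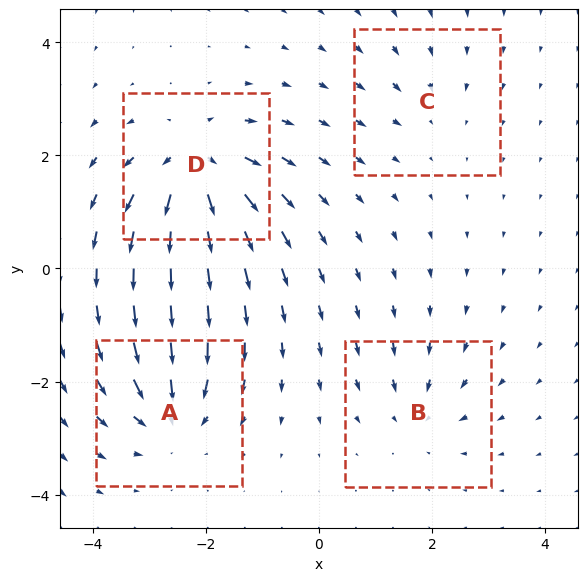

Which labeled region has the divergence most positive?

D

Divergence at each region's feature centre — A: about -6, B: about -4, C: about -3, D: about +8. Region D is most positive.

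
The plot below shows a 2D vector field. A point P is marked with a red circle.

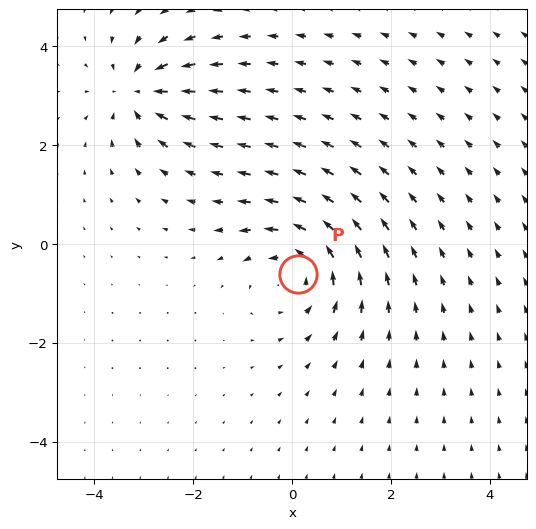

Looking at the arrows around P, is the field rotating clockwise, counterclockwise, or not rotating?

Near P at (0.1, -0.6) the arrows circulate counterclockwise. The curl (z-component) there is about +5; positive curl means counterclockwise rotation.

counterclockwise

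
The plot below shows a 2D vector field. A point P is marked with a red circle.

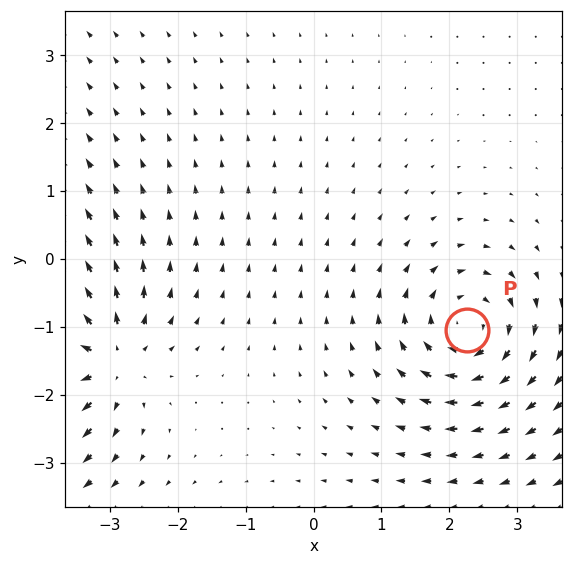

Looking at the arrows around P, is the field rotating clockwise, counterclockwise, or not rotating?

clockwise

Near P at (2.3, -1.0) the arrows circulate clockwise. The curl (z-component) there is about -5; negative curl means clockwise rotation.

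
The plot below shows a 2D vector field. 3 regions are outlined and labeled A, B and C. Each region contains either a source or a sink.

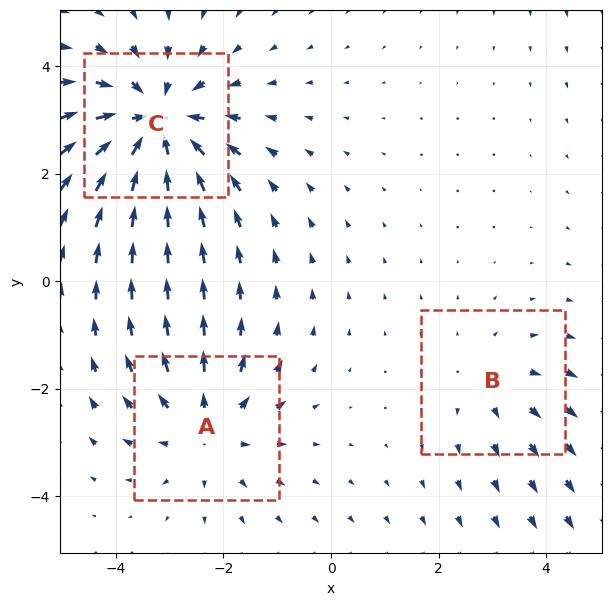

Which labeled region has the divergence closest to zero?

Divergence at each region's feature centre — A: about +3, B: about +2, C: about -4. Region B is closest to zero.

B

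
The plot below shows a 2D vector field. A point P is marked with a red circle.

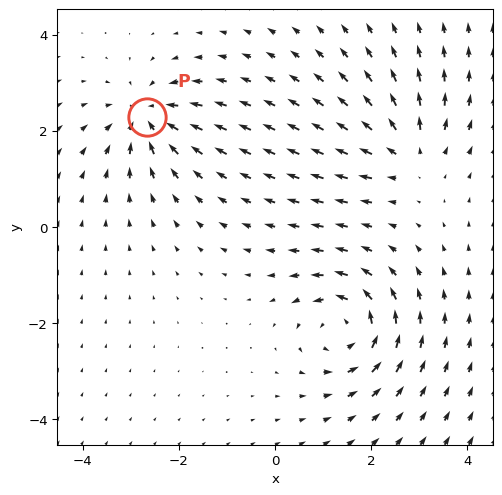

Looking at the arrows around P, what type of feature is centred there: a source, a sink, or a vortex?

At P (-2.7, 2.3) the arrows converge inward. Divergence about -4, curl ≈0 — negative divergence with near-zero curl is a sink.

sink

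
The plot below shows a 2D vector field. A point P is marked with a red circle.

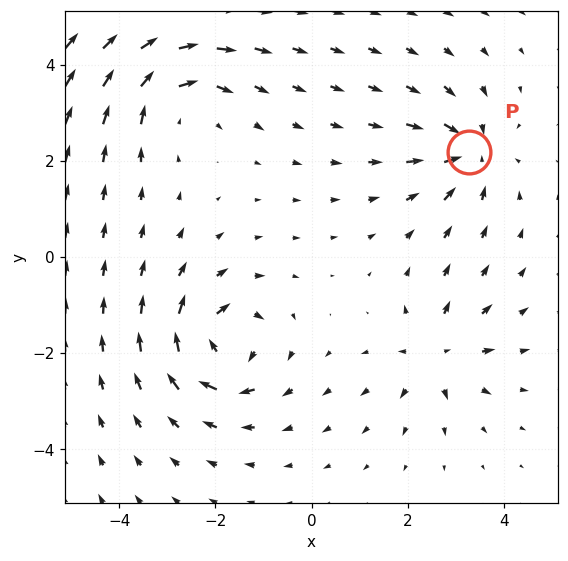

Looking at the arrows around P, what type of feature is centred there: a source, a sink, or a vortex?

sink

At P (3.3, 2.2) the arrows converge inward. Divergence about -5, curl ≈0 — negative divergence with near-zero curl is a sink.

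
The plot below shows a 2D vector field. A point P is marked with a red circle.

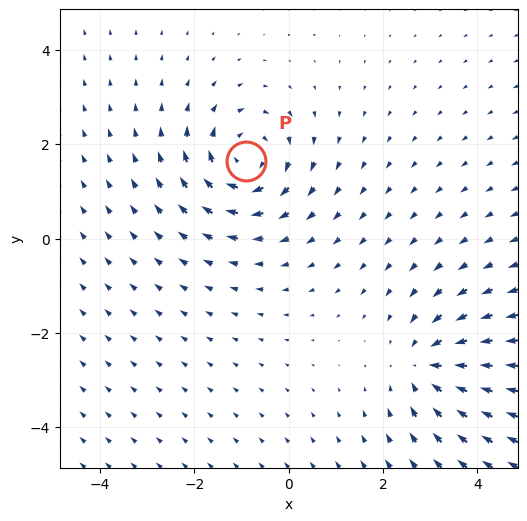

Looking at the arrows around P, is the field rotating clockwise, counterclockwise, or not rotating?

clockwise

Near P at (-0.9, 1.6) the arrows circulate clockwise. The curl (z-component) there is about -4; negative curl means clockwise rotation.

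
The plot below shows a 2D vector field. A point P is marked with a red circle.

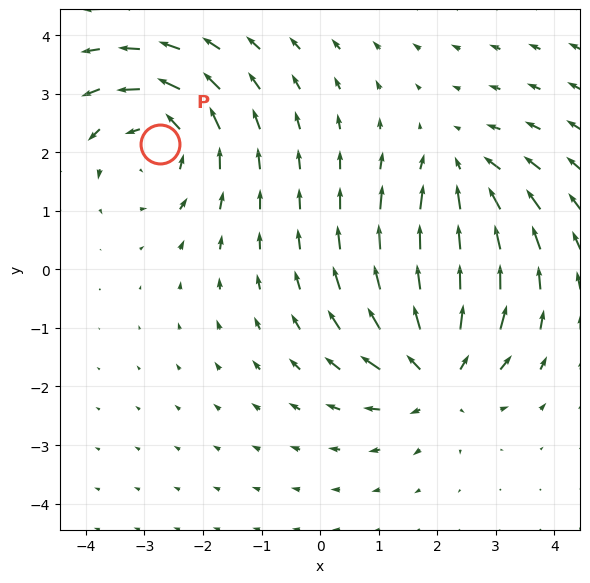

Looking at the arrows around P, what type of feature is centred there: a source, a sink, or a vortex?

vortex

At P (-2.7, 2.1) the arrows circulate counterclockwise. Divergence ≈0, curl about +4 — near-zero divergence with nonzero curl is a vortex.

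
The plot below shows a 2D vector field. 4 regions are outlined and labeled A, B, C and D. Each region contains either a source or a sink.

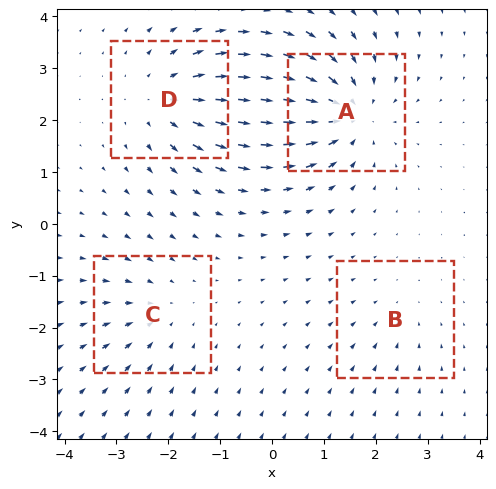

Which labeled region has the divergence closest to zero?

B

Divergence at each region's feature centre — A: about -6, B: about -2, C: about -3, D: about +5. Region B is closest to zero.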